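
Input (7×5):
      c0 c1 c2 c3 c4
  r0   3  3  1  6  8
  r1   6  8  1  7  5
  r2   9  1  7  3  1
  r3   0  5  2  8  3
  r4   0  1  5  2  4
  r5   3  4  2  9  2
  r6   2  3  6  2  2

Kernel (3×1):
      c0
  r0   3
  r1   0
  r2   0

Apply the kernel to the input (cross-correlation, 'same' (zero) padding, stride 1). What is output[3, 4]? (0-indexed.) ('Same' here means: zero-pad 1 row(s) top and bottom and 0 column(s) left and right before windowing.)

The receptive field on the zero-padded input at this output position is [1 / 3 / 4]. Elementwise product with the kernel and sum: 1·3.

3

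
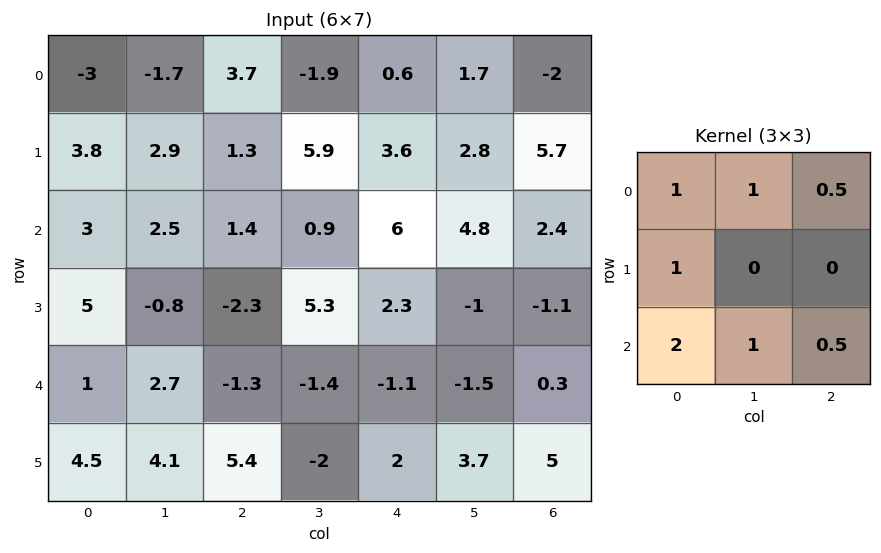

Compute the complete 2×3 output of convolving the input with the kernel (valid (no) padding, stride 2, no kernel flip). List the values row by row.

10.15 10.1 22.9
15.25 -1.55 10.75

Output[0,0]: The receptive field on the input at this output position is [-3 -1.7 3.7 / 3.8 2.9 1.3 / 3 2.5 1.4]. Elementwise product with the kernel and sum: -3·1 + -1.7·1 + 3.7·0.5 + 3.8·1 + 3·2 + 2.5·1 + 1.4·0.5.
Output[0,1]: The receptive field on the input at this output position is [3.7 -1.9 0.6 / 1.3 5.9 3.6 / 1.4 0.9 6]. Elementwise product with the kernel and sum: 3.7·1 + -1.9·1 + 0.6·0.5 + 1.3·1 + 1.4·2 + 0.9·1 + 6·0.5.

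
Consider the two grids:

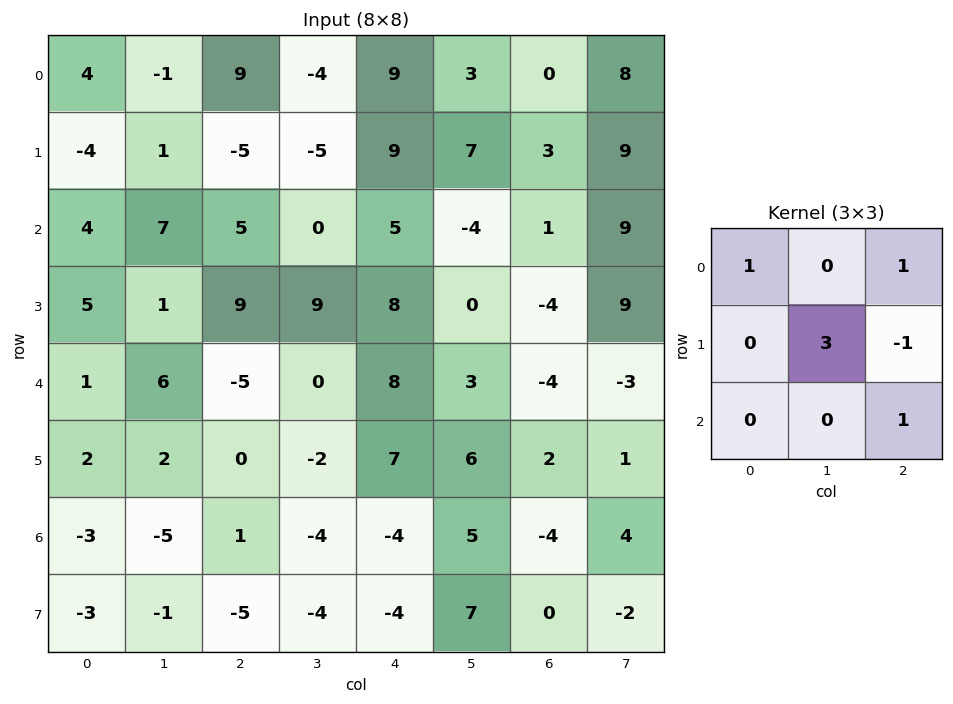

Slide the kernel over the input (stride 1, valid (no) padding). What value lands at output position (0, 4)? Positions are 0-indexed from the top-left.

The receptive field on the input at this output position is [9 3 0 / 9 7 3 / 5 -4 1]. Elementwise product with the kernel and sum: 9·1 + 0·1 + 7·3 + 3·-1 + 1·1.

28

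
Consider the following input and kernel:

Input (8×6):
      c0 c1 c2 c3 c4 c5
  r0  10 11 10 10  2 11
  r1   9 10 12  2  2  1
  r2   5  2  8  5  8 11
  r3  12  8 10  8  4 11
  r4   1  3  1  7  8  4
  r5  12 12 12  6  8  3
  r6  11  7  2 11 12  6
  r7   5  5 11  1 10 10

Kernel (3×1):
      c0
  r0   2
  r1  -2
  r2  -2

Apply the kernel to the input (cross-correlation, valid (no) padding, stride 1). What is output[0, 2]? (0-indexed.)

-20

The receptive field on the input at this output position is [10 / 12 / 8]. Elementwise product with the kernel and sum: 10·2 + 12·-2 + 8·-2.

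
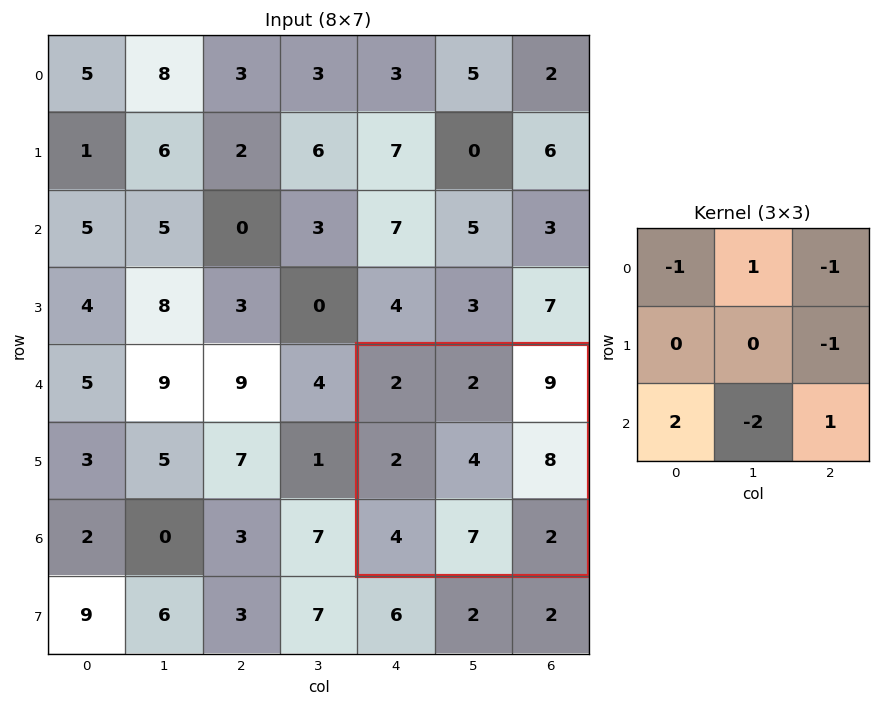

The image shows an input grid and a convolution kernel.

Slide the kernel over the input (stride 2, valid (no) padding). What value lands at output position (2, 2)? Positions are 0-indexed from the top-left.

The receptive field on the input at this output position is [2 2 9 / 2 4 8 / 4 7 2]. Elementwise product with the kernel and sum: 2·-1 + 2·1 + 9·-1 + 8·-1 + 4·2 + 7·-2 + 2·1.

-21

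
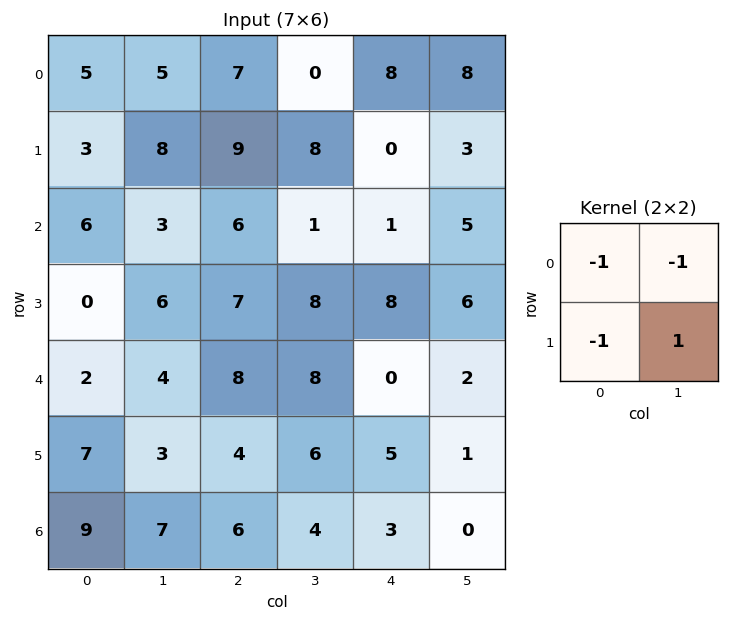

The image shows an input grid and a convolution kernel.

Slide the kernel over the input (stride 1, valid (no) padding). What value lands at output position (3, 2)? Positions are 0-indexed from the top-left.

-15

The receptive field on the input at this output position is [7 8 / 8 8]. Elementwise product with the kernel and sum: 7·-1 + 8·-1 + 8·-1 + 8·1.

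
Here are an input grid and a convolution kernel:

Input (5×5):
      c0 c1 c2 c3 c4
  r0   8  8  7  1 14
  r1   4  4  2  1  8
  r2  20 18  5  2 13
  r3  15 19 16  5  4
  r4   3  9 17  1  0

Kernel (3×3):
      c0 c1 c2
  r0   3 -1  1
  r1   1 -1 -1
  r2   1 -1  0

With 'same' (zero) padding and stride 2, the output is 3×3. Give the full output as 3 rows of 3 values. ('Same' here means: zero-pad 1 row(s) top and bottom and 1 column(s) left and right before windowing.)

Output[0,0]: The receptive field on the zero-padded input at this output position is [0 0 0 / 0 8 8 / 0 4 4]. Elementwise product with the kernel and sum: 0·3 + 0·-1 + 0·1 + 0·1 + 8·-1 + 8·-1 + 0·1 + 4·-1.

-20 2 -20
-53 25 -15
-8 37 12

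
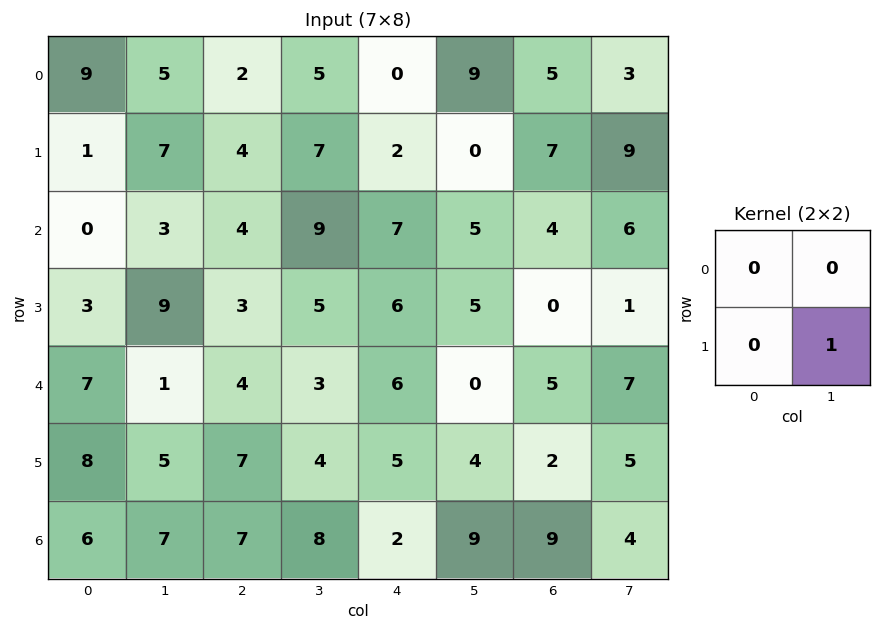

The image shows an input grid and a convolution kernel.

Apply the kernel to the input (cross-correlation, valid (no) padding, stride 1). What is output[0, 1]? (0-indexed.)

The receptive field on the input at this output position is [5 2 / 7 4]. Elementwise product with the kernel and sum: 4·1.

4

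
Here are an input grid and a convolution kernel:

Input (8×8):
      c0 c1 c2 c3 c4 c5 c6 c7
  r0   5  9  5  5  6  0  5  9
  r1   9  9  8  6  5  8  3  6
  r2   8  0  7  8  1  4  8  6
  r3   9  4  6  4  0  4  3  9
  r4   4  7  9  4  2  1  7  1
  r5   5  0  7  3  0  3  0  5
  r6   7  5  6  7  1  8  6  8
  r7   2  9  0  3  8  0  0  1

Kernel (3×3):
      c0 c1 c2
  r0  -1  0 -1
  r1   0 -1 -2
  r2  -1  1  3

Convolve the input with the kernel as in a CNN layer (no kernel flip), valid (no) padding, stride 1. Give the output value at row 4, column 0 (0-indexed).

-11

The receptive field on the input at this output position is [4 7 9 / 5 0 7 / 7 5 6]. Elementwise product with the kernel and sum: 4·-1 + 9·-1 + 0·-1 + 7·-2 + 7·-1 + 5·1 + 6·3.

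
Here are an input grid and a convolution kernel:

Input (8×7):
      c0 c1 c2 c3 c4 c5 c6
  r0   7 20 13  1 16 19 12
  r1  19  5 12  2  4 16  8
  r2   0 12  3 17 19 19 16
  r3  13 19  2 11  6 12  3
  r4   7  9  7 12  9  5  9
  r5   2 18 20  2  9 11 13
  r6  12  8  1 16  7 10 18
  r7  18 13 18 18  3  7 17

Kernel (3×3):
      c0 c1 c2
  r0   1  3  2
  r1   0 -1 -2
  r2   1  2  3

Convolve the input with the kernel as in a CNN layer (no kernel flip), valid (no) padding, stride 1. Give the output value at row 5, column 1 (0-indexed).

The receptive field on the input at this output position is [18 20 2 / 8 1 16 / 13 18 18]. Elementwise product with the kernel and sum: 18·1 + 20·3 + 2·2 + 1·-1 + 16·-2 + 13·1 + 18·2 + 18·3.

152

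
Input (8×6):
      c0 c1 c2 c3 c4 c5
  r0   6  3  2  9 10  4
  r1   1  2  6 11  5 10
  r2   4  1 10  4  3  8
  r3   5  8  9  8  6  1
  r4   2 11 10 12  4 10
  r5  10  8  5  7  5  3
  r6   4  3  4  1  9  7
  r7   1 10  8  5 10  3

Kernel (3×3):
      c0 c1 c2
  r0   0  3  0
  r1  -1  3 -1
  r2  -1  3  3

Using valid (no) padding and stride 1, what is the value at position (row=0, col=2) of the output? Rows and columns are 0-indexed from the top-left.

The receptive field on the input at this output position is [2 9 10 / 6 11 5 / 10 4 3]. Elementwise product with the kernel and sum: 9·3 + 6·-1 + 11·3 + 5·-1 + 10·-1 + 4·3 + 3·3.

60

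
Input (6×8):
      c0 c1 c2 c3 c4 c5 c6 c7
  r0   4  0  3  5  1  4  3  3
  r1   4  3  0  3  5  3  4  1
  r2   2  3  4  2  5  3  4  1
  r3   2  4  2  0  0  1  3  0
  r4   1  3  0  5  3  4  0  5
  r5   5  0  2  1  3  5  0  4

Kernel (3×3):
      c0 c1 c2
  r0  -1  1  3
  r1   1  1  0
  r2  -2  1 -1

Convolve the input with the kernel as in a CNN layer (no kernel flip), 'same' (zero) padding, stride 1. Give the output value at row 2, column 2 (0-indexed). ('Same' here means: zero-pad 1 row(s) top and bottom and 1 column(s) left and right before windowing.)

7

The receptive field on the zero-padded input at this output position is [3 0 3 / 3 4 2 / 4 2 0]. Elementwise product with the kernel and sum: 3·-1 + 0·1 + 3·3 + 3·1 + 4·1 + 4·-2 + 2·1 + 0·-1.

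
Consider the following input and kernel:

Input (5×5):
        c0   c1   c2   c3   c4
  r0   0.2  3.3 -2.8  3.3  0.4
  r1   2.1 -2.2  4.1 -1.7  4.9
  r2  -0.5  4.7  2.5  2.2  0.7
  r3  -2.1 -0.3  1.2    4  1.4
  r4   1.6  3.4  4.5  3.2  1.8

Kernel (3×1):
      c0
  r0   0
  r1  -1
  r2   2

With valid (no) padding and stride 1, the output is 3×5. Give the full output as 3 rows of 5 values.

Output[0,0]: The receptive field on the input at this output position is [0.2 / 2.1 / -0.5]. Elementwise product with the kernel and sum: 2.1·-1 + -0.5·2.

-3.1 11.6 0.9 6.1 -3.5
-3.7 -5.3 -0.1 5.8 2.1
5.3 7.1 7.8 2.4 2.2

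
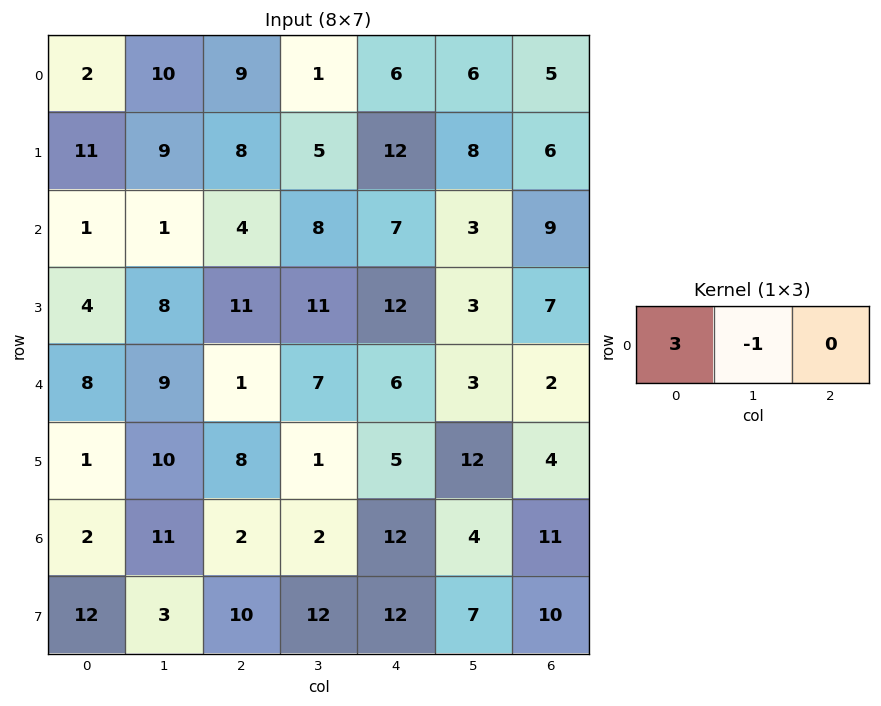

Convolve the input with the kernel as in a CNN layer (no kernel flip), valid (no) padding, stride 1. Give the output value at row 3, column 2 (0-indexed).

The receptive field on the input at this output position is [11 11 12]. Elementwise product with the kernel and sum: 11·3 + 11·-1.

22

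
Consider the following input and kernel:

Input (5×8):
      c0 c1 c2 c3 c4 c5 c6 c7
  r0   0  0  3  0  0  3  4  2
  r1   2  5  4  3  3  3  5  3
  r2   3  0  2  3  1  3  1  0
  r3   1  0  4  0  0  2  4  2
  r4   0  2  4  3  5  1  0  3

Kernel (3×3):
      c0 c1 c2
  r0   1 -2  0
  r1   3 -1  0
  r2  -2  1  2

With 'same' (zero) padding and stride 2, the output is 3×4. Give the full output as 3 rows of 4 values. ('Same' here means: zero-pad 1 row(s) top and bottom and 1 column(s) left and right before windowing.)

12 -3 3 10
-6 -1 9 5
-2 -6 4 -3

Output[0,0]: The receptive field on the zero-padded input at this output position is [0 0 0 / 0 0 0 / 0 2 5]. Elementwise product with the kernel and sum: 0·1 + 0·-2 + 0·3 + 0·-1 + 0·-2 + 2·1 + 5·2.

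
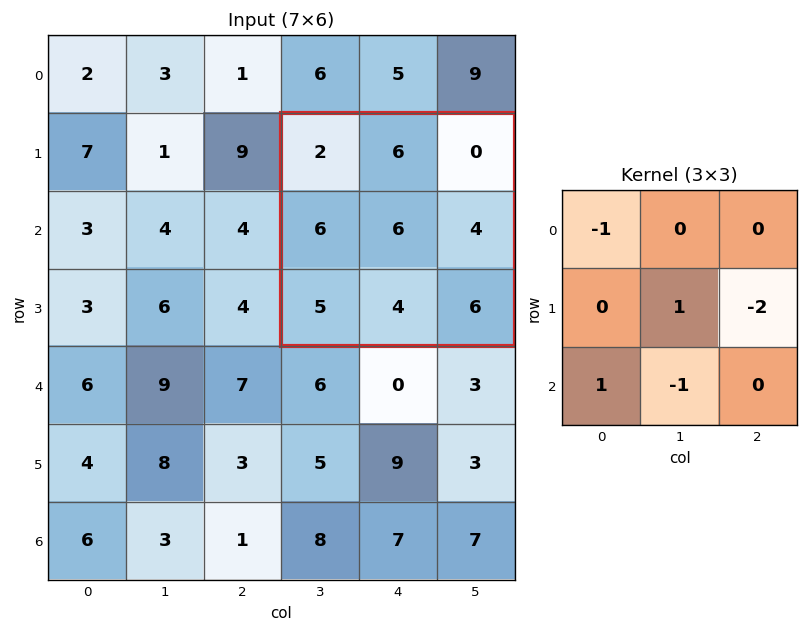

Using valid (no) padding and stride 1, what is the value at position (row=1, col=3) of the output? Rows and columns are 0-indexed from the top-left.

The receptive field on the input at this output position is [2 6 0 / 6 6 4 / 5 4 6]. Elementwise product with the kernel and sum: 2·-1 + 6·1 + 4·-2 + 5·1 + 4·-1.

-3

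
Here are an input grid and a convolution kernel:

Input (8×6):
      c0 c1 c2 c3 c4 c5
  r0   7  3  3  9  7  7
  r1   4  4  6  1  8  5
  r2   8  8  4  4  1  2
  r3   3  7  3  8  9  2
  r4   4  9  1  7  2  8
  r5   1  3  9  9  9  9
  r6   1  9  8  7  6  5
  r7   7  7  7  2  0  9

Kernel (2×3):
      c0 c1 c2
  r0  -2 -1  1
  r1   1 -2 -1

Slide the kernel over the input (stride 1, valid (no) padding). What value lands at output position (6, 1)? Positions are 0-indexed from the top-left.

The receptive field on the input at this output position is [9 8 7 / 7 7 2]. Elementwise product with the kernel and sum: 9·-2 + 8·-1 + 7·1 + 7·1 + 7·-2 + 2·-1.

-28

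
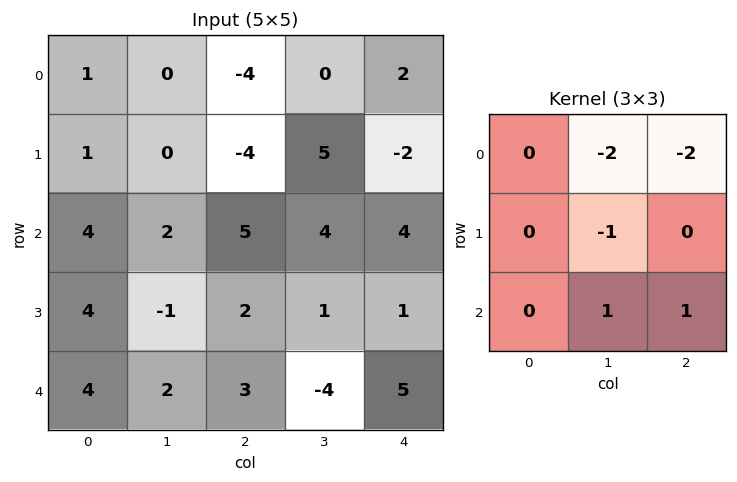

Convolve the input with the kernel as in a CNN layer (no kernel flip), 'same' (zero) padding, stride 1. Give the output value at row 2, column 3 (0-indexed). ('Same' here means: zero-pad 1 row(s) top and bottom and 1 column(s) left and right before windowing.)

The receptive field on the zero-padded input at this output position is [-4 5 -2 / 5 4 4 / 2 1 1]. Elementwise product with the kernel and sum: 5·-2 + -2·-2 + 4·-1 + 1·1 + 1·1.

-8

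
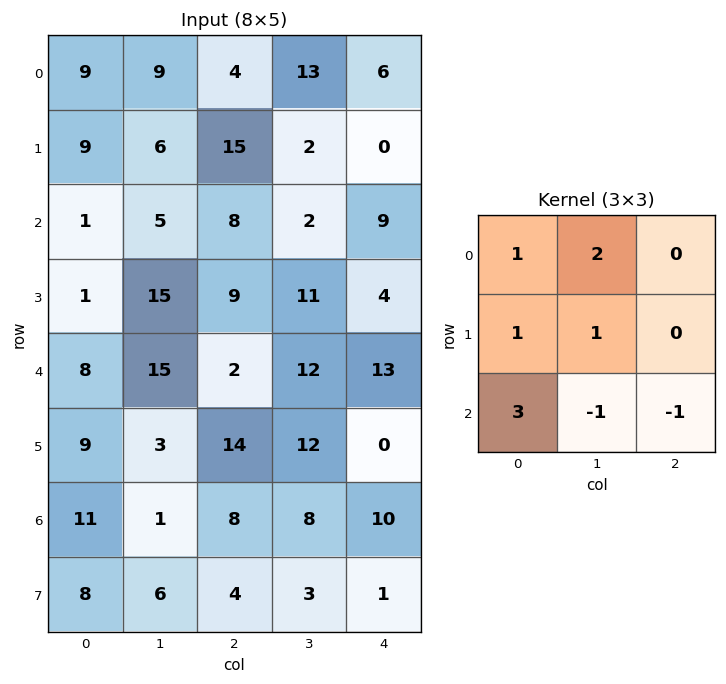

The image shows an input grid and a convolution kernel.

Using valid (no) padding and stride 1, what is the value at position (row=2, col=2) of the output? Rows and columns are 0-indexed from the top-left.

13

The receptive field on the input at this output position is [8 2 9 / 9 11 4 / 2 12 13]. Elementwise product with the kernel and sum: 8·1 + 2·2 + 9·1 + 11·1 + 2·3 + 12·-1 + 13·-1.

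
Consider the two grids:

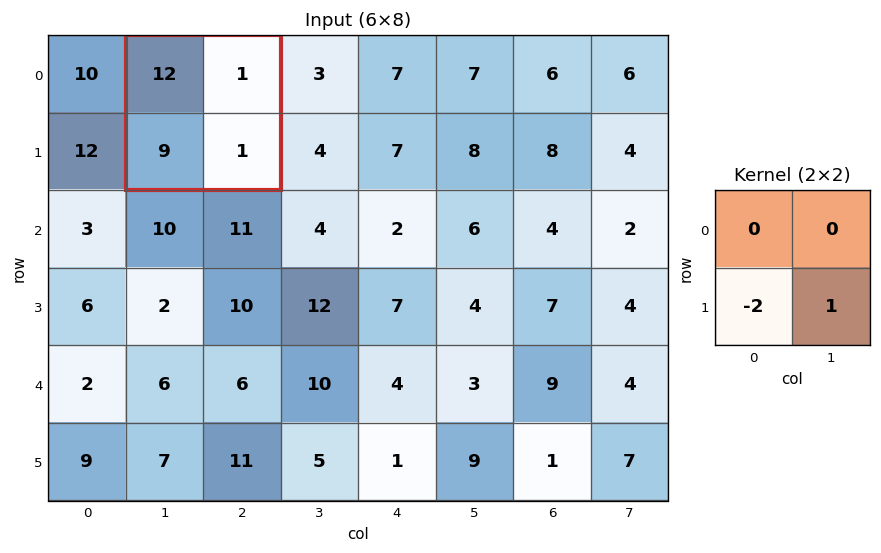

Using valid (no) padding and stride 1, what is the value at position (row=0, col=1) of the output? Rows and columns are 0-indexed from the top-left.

-17

The receptive field on the input at this output position is [12 1 / 9 1]. Elementwise product with the kernel and sum: 9·-2 + 1·1.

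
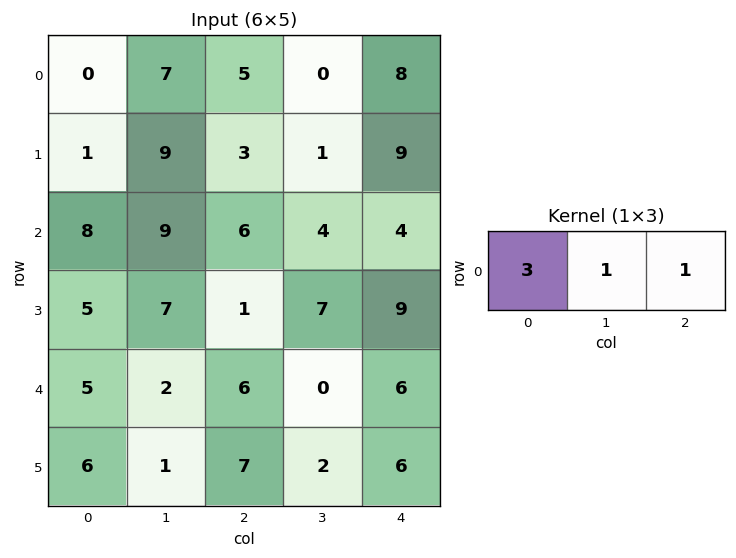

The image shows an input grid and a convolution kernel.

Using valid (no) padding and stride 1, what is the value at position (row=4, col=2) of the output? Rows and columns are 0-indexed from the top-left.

The receptive field on the input at this output position is [6 0 6]. Elementwise product with the kernel and sum: 6·3 + 0·1 + 6·1.

24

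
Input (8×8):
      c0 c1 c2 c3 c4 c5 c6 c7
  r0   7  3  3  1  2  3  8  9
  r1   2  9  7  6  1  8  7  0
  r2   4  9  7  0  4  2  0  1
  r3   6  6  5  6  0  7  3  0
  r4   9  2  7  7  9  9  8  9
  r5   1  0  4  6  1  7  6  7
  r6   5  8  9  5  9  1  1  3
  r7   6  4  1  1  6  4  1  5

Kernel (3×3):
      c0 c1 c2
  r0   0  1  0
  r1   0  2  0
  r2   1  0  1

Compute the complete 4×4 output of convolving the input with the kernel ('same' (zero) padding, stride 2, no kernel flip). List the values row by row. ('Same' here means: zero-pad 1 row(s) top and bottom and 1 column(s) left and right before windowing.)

23 21 18 24
16 33 22 14
24 25 31 33
15 27 24 17

Output[0,0]: The receptive field on the zero-padded input at this output position is [0 0 0 / 0 7 3 / 0 2 9]. Elementwise product with the kernel and sum: 0·1 + 7·2 + 0·1 + 9·1.
Output[0,1]: The receptive field on the zero-padded input at this output position is [0 0 0 / 3 3 1 / 9 7 6]. Elementwise product with the kernel and sum: 0·1 + 3·2 + 9·1 + 6·1.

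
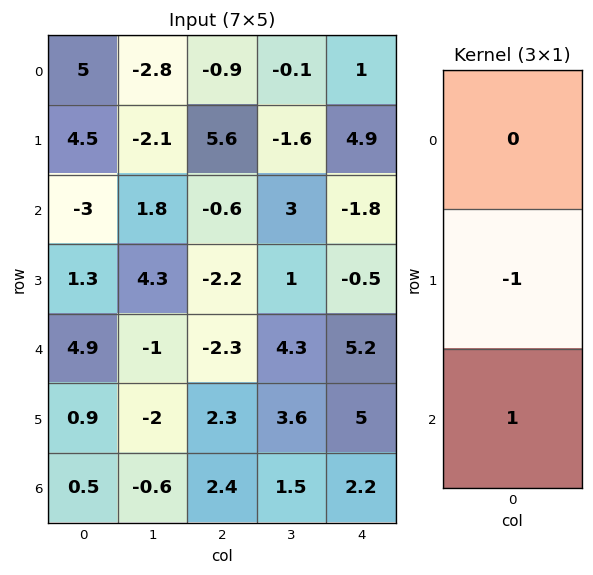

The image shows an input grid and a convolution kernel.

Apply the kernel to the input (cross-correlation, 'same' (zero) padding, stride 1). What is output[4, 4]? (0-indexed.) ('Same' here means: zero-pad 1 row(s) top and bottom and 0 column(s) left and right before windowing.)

-0.2

The receptive field on the zero-padded input at this output position is [-0.5 / 5.2 / 5]. Elementwise product with the kernel and sum: 5.2·-1 + 5·1.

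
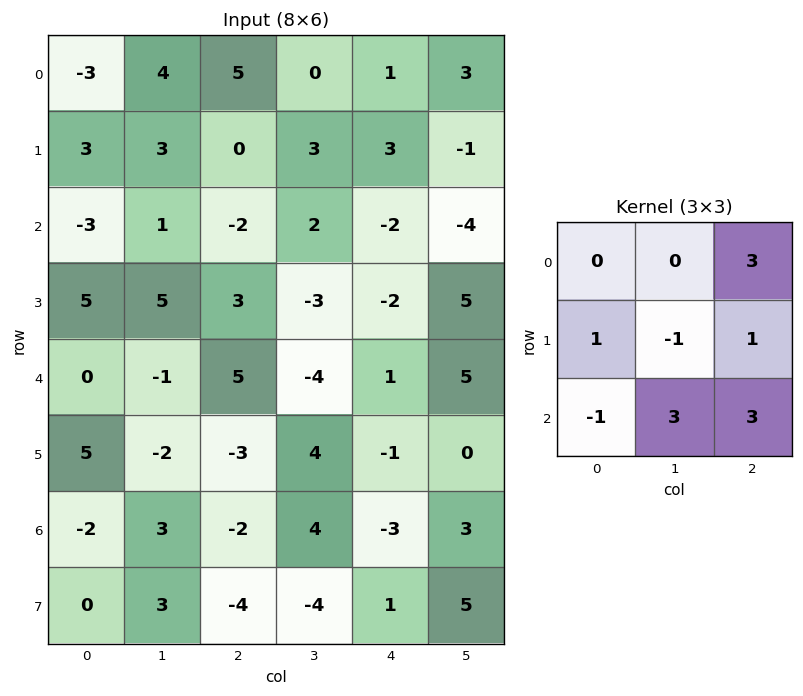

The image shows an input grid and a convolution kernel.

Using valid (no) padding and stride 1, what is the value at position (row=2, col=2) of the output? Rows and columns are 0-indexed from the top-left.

The receptive field on the input at this output position is [-2 2 -2 / 3 -3 -2 / 5 -4 1]. Elementwise product with the kernel and sum: -2·3 + 3·1 + -3·-1 + -2·1 + 5·-1 + -4·3 + 1·3.

-16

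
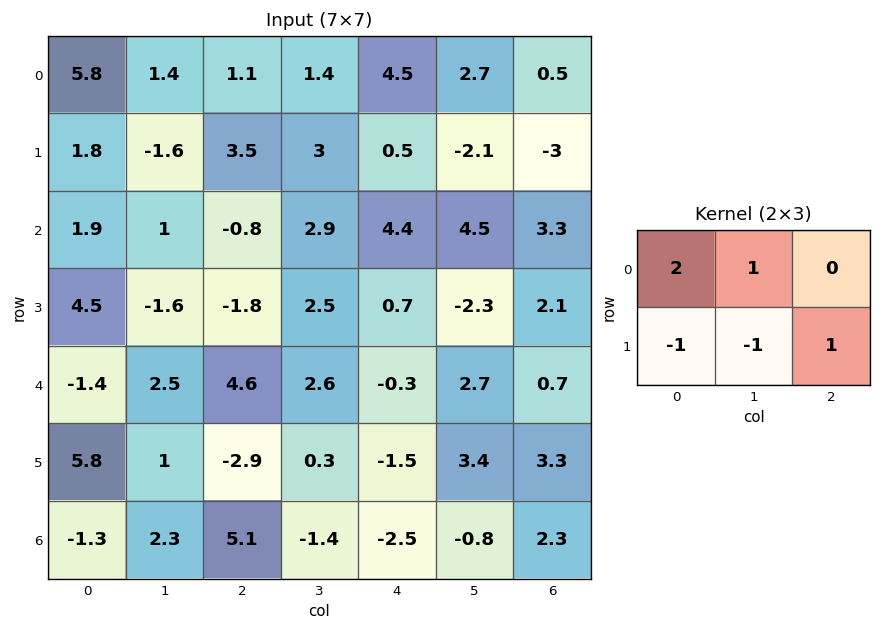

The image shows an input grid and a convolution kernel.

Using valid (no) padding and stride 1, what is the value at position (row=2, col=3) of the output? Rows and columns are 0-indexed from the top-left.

4.7

The receptive field on the input at this output position is [2.9 4.4 4.5 / 2.5 0.7 -2.3]. Elementwise product with the kernel and sum: 2.9·2 + 4.4·1 + 2.5·-1 + 0.7·-1 + -2.3·1.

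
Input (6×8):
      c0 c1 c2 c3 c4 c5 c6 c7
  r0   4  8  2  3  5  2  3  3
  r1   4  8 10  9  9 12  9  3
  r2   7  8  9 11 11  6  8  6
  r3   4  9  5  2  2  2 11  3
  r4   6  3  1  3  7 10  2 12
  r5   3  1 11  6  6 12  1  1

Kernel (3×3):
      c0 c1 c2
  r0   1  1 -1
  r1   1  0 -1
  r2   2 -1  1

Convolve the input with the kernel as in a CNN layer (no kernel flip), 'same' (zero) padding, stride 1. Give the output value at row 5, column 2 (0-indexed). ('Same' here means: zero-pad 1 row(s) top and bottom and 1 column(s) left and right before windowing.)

The receptive field on the zero-padded input at this output position is [3 1 3 / 1 11 6 / 0 0 0]. Elementwise product with the kernel and sum: 3·1 + 1·1 + 3·-1 + 1·1 + 6·-1 + 0·2 + 0·-1 + 0·1.

-4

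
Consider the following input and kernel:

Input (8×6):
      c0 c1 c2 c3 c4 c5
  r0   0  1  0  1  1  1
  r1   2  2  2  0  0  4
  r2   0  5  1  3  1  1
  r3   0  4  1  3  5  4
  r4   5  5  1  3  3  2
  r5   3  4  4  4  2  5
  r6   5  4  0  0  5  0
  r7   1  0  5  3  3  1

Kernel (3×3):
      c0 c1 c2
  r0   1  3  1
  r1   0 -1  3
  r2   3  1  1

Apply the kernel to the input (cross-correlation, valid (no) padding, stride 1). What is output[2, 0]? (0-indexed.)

The receptive field on the input at this output position is [0 5 1 / 0 4 1 / 5 5 1]. Elementwise product with the kernel and sum: 0·1 + 5·3 + 1·1 + 4·-1 + 1·3 + 5·3 + 5·1 + 1·1.

36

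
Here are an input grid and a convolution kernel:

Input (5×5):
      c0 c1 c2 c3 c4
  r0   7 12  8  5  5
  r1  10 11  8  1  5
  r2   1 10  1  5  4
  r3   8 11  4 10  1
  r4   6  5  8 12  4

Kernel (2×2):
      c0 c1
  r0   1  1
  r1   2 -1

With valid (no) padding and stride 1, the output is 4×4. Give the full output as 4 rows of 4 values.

28 34 28 7
13 38 6 12
16 29 4 28
26 17 18 31

Output[0,0]: The receptive field on the input at this output position is [7 12 / 10 11]. Elementwise product with the kernel and sum: 7·1 + 12·1 + 10·2 + 11·-1.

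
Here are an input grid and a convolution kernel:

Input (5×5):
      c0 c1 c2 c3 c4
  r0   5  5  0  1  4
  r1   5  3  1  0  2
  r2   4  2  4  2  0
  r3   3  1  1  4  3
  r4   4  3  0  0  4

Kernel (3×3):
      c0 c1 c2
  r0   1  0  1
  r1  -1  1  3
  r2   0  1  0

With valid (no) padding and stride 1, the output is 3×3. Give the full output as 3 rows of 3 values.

8 8 11
17 12 5
12 16 16

Output[0,0]: The receptive field on the input at this output position is [5 5 0 / 5 3 1 / 4 2 4]. Elementwise product with the kernel and sum: 5·1 + 0·1 + 5·-1 + 3·1 + 1·3 + 2·1.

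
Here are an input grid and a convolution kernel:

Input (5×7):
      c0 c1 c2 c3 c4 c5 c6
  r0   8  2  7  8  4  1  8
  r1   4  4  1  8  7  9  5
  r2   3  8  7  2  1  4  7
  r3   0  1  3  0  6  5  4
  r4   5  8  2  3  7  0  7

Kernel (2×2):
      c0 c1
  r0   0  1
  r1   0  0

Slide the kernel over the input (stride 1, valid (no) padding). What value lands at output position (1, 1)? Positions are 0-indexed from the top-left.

1

The receptive field on the input at this output position is [4 1 / 8 7]. Elementwise product with the kernel and sum: 1·1.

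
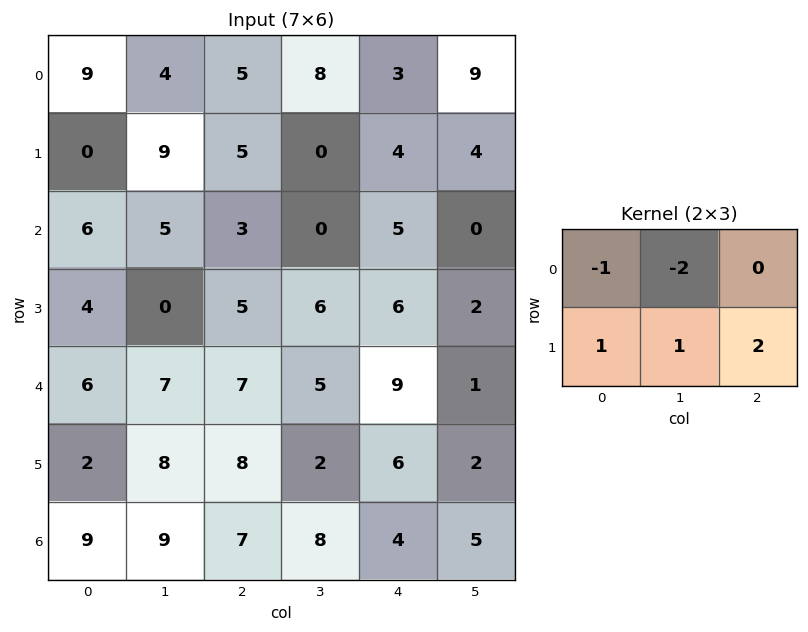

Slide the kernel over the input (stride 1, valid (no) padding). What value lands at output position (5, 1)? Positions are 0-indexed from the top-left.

The receptive field on the input at this output position is [8 8 2 / 9 7 8]. Elementwise product with the kernel and sum: 8·-1 + 8·-2 + 9·1 + 7·1 + 8·2.

8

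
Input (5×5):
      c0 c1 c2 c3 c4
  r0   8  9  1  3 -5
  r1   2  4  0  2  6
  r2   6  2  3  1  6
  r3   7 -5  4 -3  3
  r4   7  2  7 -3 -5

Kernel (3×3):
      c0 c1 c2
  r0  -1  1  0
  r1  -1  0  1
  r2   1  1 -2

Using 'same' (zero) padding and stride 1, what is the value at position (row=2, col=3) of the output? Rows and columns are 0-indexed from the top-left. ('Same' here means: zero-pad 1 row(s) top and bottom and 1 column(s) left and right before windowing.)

The receptive field on the zero-padded input at this output position is [0 2 6 / 3 1 6 / 4 -3 3]. Elementwise product with the kernel and sum: 0·-1 + 2·1 + 3·-1 + 6·1 + 4·1 + -3·1 + 3·-2.

0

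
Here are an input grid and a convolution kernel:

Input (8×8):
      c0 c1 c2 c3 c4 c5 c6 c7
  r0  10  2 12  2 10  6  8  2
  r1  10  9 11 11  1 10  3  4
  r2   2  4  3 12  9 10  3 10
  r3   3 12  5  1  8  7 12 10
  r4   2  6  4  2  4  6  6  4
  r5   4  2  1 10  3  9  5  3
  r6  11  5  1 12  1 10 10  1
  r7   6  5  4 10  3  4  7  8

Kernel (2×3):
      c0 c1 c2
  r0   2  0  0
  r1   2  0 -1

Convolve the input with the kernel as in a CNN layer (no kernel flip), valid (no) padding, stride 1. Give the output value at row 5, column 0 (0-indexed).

The receptive field on the input at this output position is [4 2 1 / 11 5 1]. Elementwise product with the kernel and sum: 4·2 + 11·2 + 1·-1.

29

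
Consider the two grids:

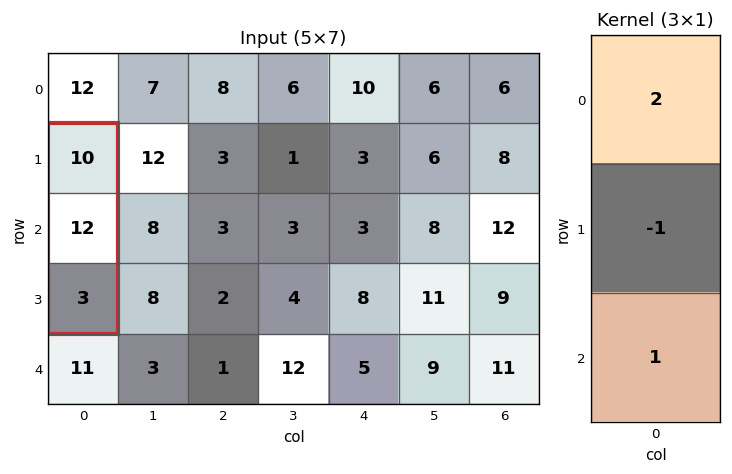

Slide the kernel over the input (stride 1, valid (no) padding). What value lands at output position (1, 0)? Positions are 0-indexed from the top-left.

11

The receptive field on the input at this output position is [10 / 12 / 3]. Elementwise product with the kernel and sum: 10·2 + 12·-1 + 3·1.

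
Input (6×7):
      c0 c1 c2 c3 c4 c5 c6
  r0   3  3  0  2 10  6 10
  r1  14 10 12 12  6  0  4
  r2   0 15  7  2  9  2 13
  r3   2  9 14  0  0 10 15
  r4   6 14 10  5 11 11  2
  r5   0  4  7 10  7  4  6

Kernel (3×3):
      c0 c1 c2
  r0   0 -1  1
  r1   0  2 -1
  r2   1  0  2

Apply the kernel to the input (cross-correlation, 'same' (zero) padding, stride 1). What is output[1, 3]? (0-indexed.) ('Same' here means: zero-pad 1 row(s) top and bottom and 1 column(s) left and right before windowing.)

51

The receptive field on the zero-padded input at this output position is [0 2 10 / 12 12 6 / 7 2 9]. Elementwise product with the kernel and sum: 2·-1 + 10·1 + 12·2 + 6·-1 + 7·1 + 9·2.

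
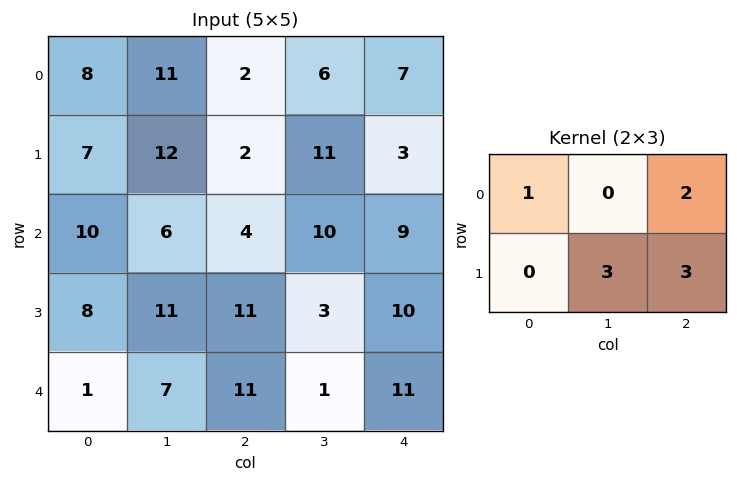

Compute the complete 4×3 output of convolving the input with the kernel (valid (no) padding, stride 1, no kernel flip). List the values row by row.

54 62 58
41 76 65
84 68 61
84 53 67

Output[0,0]: The receptive field on the input at this output position is [8 11 2 / 7 12 2]. Elementwise product with the kernel and sum: 8·1 + 2·2 + 12·3 + 2·3.
Output[0,1]: The receptive field on the input at this output position is [11 2 6 / 12 2 11]. Elementwise product with the kernel and sum: 11·1 + 6·2 + 2·3 + 11·3.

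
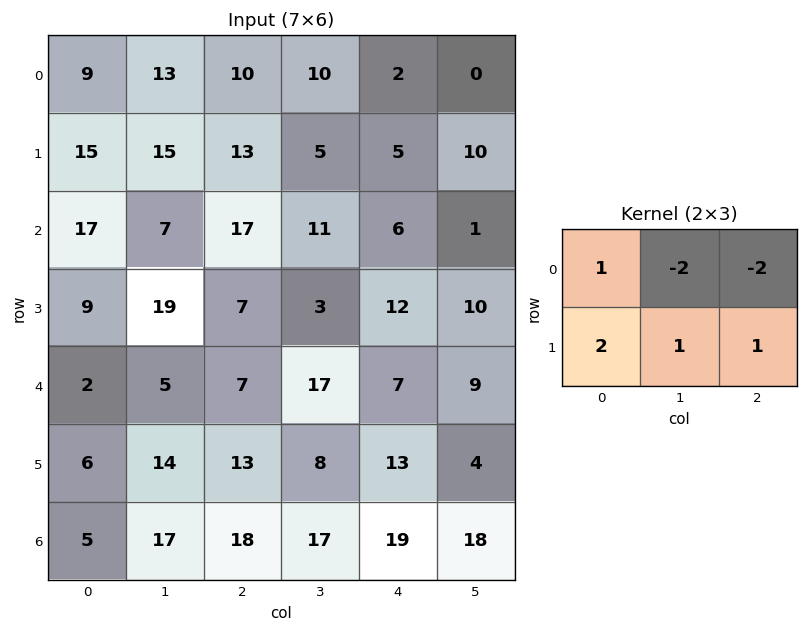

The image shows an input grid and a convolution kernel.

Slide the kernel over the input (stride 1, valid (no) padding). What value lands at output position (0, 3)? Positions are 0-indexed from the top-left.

The receptive field on the input at this output position is [10 2 0 / 5 5 10]. Elementwise product with the kernel and sum: 10·1 + 2·-2 + 0·-2 + 5·2 + 5·1 + 10·1.

31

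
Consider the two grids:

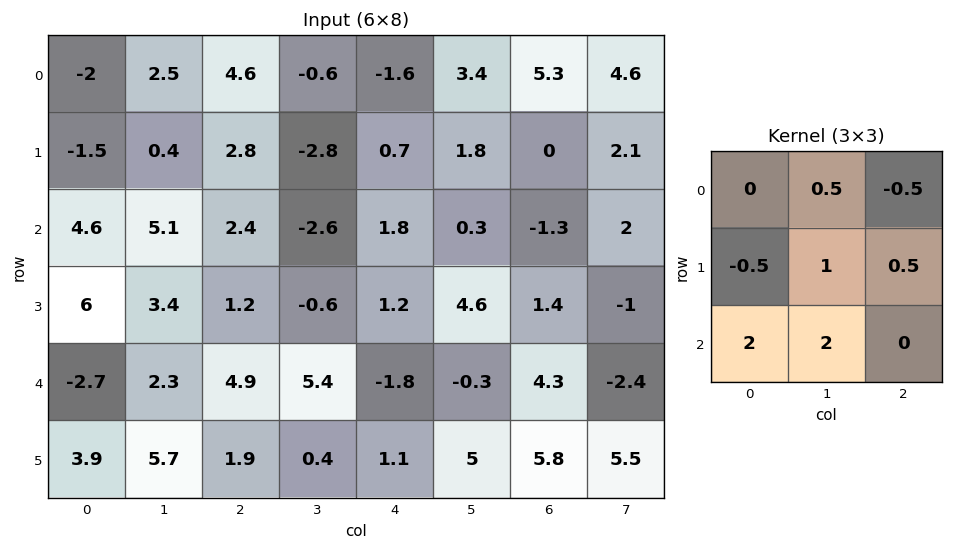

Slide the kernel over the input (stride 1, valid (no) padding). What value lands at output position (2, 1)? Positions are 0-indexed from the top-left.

The receptive field on the input at this output position is [5.1 2.4 -2.6 / 3.4 1.2 -0.6 / 2.3 4.9 5.4]. Elementwise product with the kernel and sum: 2.4·0.5 + -2.6·-0.5 + 3.4·-0.5 + 1.2·1 + -0.6·0.5 + 2.3·2 + 4.9·2.

16.1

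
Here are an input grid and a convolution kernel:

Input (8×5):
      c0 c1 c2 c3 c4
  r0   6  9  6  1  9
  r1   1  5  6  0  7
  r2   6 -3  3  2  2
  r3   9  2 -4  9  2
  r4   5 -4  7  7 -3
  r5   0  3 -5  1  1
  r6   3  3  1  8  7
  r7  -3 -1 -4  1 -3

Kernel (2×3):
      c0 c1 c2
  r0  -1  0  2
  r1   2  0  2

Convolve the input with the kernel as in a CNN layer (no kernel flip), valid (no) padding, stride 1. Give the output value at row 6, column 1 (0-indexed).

The receptive field on the input at this output position is [3 1 8 / -1 -4 1]. Elementwise product with the kernel and sum: 3·-1 + 8·2 + -1·2 + 1·2.

13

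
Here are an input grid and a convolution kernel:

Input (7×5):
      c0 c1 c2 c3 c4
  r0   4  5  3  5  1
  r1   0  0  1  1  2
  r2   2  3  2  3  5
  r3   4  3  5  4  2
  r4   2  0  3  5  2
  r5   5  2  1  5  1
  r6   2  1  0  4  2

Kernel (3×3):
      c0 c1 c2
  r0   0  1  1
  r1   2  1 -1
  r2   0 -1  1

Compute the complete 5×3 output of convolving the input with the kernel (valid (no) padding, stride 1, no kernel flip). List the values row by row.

6 9 9
8 6 3
14 14 17
8 11 11
13 12 11

Output[0,0]: The receptive field on the input at this output position is [4 5 3 / 0 0 1 / 2 3 2]. Elementwise product with the kernel and sum: 5·1 + 3·1 + 0·2 + 0·1 + 1·-1 + 3·-1 + 2·1.
Output[0,1]: The receptive field on the input at this output position is [5 3 5 / 0 1 1 / 3 2 3]. Elementwise product with the kernel and sum: 3·1 + 5·1 + 0·2 + 1·1 + 1·-1 + 2·-1 + 3·1.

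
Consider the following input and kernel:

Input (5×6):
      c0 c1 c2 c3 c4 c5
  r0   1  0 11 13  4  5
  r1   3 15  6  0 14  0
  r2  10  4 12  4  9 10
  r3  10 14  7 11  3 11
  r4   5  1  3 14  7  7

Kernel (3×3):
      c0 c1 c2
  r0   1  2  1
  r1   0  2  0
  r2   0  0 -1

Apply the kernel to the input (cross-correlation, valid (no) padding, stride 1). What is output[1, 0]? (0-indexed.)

The receptive field on the input at this output position is [3 15 6 / 10 4 12 / 10 14 7]. Elementwise product with the kernel and sum: 3·1 + 15·2 + 6·1 + 4·2 + 7·-1.

40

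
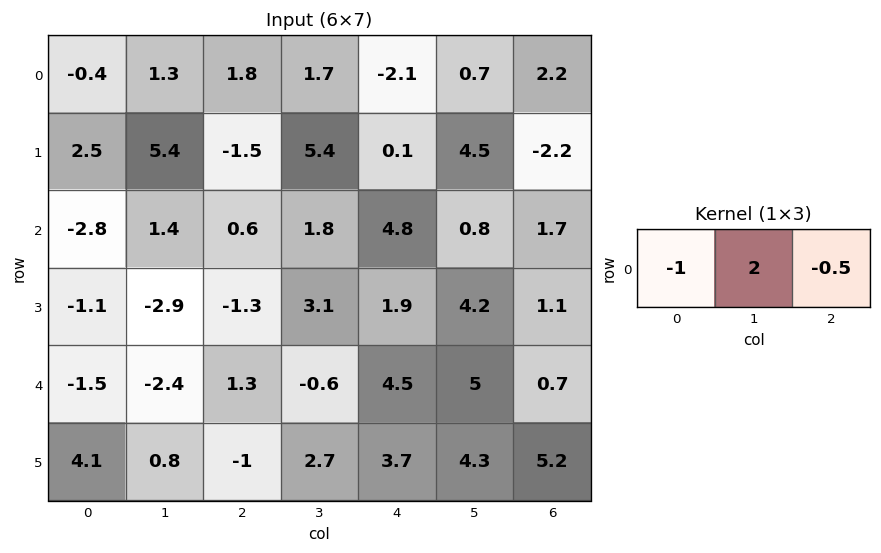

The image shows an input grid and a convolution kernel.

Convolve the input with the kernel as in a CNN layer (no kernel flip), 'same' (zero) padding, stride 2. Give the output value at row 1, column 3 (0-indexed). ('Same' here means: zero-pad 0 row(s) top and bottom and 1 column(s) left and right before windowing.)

2.6

The receptive field on the zero-padded input at this output position is [0.8 1.7 0]. Elementwise product with the kernel and sum: 0.8·-1 + 1.7·2 + 0·-0.5.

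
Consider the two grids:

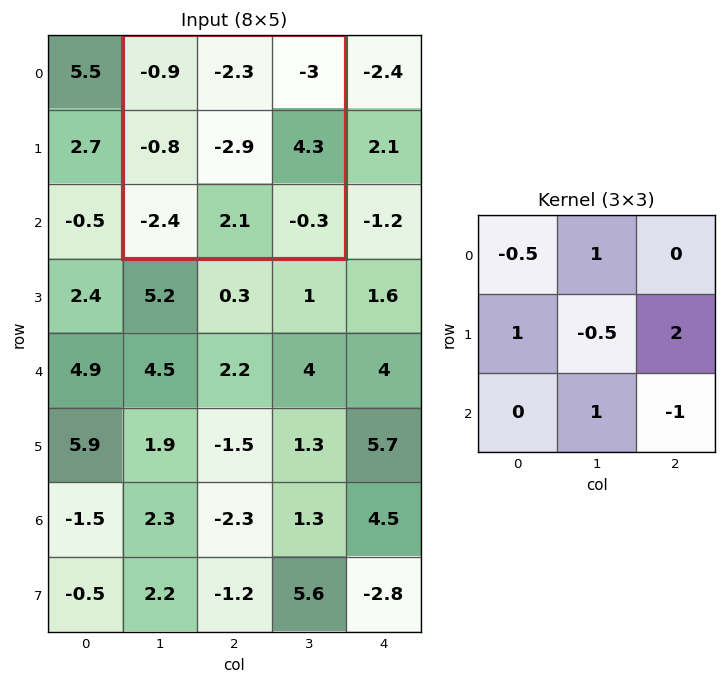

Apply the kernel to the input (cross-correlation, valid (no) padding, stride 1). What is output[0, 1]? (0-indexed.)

9.8

The receptive field on the input at this output position is [-0.9 -2.3 -3 / -0.8 -2.9 4.3 / -2.4 2.1 -0.3]. Elementwise product with the kernel and sum: -0.9·-0.5 + -2.3·1 + -0.8·1 + -2.9·-0.5 + 4.3·2 + 2.1·1 + -0.3·-1.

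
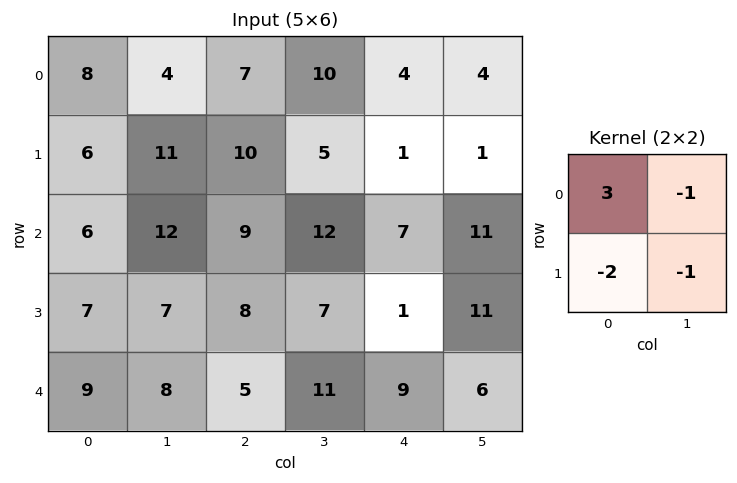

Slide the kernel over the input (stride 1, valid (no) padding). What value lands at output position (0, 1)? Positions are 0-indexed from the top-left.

-27

The receptive field on the input at this output position is [4 7 / 11 10]. Elementwise product with the kernel and sum: 4·3 + 7·-1 + 11·-2 + 10·-1.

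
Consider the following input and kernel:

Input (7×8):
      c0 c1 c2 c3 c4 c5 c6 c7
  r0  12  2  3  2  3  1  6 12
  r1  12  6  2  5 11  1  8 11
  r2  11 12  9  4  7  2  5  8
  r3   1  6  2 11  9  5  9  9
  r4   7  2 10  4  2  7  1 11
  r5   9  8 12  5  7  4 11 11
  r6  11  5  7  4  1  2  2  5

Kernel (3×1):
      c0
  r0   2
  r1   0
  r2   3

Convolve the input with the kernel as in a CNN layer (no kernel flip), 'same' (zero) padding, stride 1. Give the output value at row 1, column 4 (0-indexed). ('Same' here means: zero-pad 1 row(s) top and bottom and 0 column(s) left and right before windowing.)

The receptive field on the zero-padded input at this output position is [3 / 11 / 7]. Elementwise product with the kernel and sum: 3·2 + 7·3.

27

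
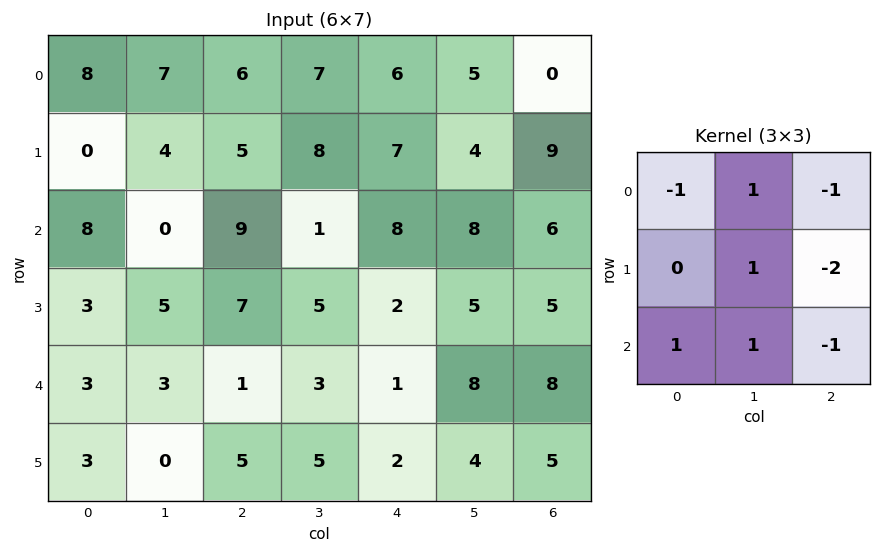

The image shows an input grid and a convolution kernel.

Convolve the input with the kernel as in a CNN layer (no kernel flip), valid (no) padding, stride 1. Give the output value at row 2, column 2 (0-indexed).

-12

The receptive field on the input at this output position is [9 1 8 / 7 5 2 / 1 3 1]. Elementwise product with the kernel and sum: 9·-1 + 1·1 + 8·-1 + 5·1 + 2·-2 + 1·1 + 3·1 + 1·-1.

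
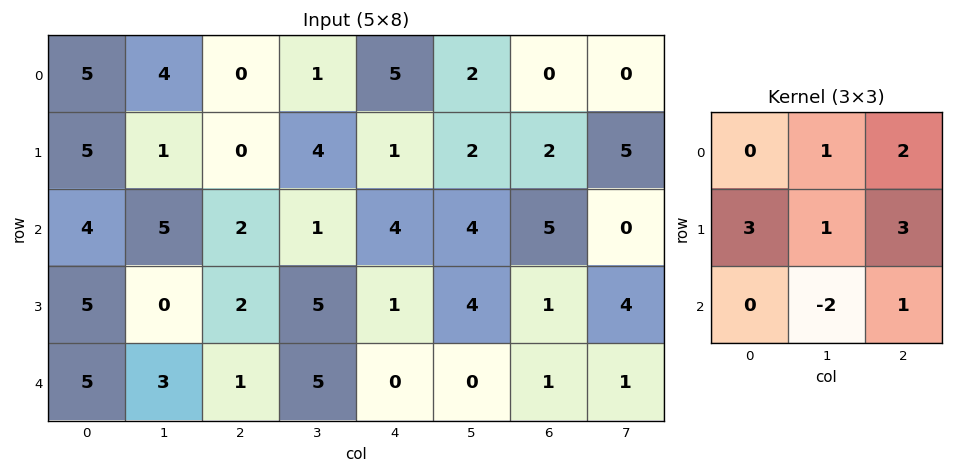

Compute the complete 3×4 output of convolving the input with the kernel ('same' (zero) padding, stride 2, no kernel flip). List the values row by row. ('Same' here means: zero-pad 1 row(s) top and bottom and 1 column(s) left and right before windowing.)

8 19 14 7
16 29 26 31
19 37 24 13

Output[0,0]: The receptive field on the zero-padded input at this output position is [0 0 0 / 0 5 4 / 0 5 1]. Elementwise product with the kernel and sum: 0·1 + 0·2 + 0·3 + 5·1 + 4·3 + 5·-2 + 1·1.
Output[0,1]: The receptive field on the zero-padded input at this output position is [0 0 0 / 4 0 1 / 1 0 4]. Elementwise product with the kernel and sum: 0·1 + 0·2 + 4·3 + 0·1 + 1·3 + 0·-2 + 4·1.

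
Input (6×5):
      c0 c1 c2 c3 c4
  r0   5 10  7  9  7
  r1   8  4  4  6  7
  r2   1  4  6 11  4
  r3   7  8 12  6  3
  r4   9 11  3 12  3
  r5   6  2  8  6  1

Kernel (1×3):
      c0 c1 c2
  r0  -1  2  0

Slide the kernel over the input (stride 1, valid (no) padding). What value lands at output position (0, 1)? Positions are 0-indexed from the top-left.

The receptive field on the input at this output position is [10 7 9]. Elementwise product with the kernel and sum: 10·-1 + 7·2.

4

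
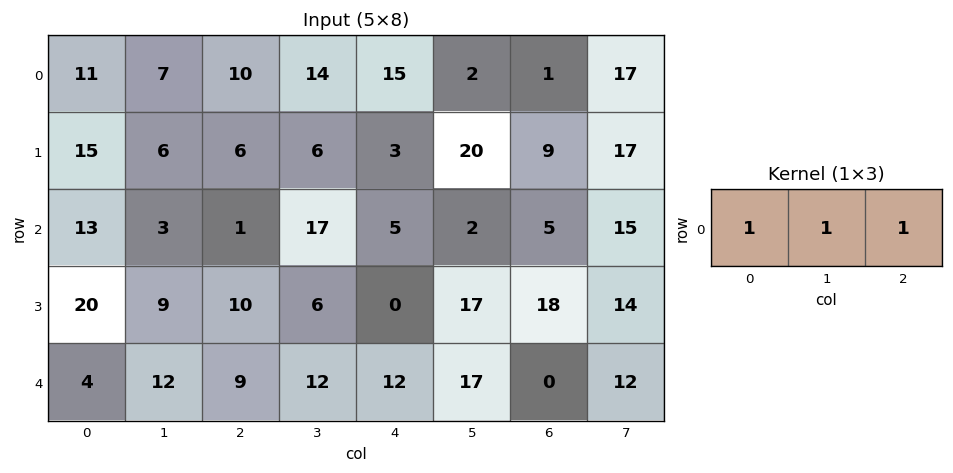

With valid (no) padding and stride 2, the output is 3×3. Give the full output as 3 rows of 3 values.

28 39 18
17 23 12
25 33 29

Output[0,0]: The receptive field on the input at this output position is [11 7 10]. Elementwise product with the kernel and sum: 11·1 + 7·1 + 10·1.
Output[0,1]: The receptive field on the input at this output position is [10 14 15]. Elementwise product with the kernel and sum: 10·1 + 14·1 + 15·1.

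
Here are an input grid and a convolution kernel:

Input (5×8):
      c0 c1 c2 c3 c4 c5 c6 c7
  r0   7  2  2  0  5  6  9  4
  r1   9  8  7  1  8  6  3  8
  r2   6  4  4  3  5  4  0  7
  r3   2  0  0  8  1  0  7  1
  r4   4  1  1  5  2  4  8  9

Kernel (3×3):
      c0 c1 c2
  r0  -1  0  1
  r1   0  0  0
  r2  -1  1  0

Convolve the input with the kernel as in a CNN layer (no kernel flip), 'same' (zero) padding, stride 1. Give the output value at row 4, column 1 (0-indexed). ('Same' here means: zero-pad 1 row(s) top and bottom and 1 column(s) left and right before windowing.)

-2

The receptive field on the zero-padded input at this output position is [2 0 0 / 4 1 1 / 0 0 0]. Elementwise product with the kernel and sum: 2·-1 + 0·1 + 0·-1 + 0·1.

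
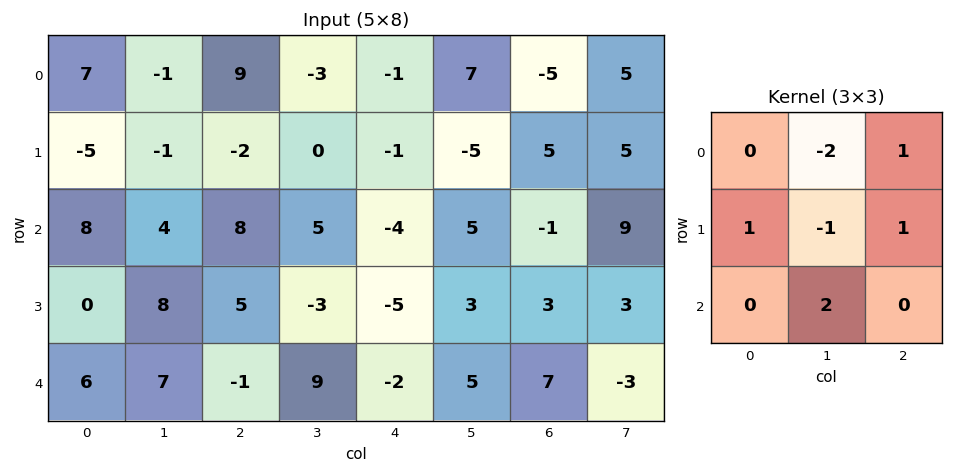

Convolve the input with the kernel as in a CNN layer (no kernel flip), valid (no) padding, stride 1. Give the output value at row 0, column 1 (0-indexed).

The receptive field on the input at this output position is [-1 9 -3 / -1 -2 0 / 4 8 5]. Elementwise product with the kernel and sum: 9·-2 + -3·1 + -1·1 + -2·-1 + 0·1 + 8·2.

-4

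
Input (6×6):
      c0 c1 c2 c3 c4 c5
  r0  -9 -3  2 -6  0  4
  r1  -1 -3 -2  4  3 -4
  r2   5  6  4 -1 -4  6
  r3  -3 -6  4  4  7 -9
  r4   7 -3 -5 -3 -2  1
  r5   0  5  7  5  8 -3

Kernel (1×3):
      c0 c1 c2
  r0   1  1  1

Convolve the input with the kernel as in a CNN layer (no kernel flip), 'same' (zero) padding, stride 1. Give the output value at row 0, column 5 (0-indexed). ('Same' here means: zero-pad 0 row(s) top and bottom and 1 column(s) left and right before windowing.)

The receptive field on the zero-padded input at this output position is [0 4 0]. Elementwise product with the kernel and sum: 0·1 + 4·1 + 0·1.

4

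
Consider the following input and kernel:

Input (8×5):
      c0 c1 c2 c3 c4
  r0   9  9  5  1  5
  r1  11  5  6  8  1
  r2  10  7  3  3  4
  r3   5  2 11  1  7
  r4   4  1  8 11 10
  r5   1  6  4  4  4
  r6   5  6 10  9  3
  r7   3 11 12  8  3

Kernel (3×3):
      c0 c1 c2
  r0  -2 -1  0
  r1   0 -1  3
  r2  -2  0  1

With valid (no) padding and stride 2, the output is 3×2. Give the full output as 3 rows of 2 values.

Output[0,0]: The receptive field on the input at this output position is [9 9 5 / 11 5 6 / 10 7 3]. Elementwise product with the kernel and sum: 9·-2 + 9·-1 + 5·-1 + 6·3 + 10·-2 + 3·1.

-31 -18
4 5
-3 -36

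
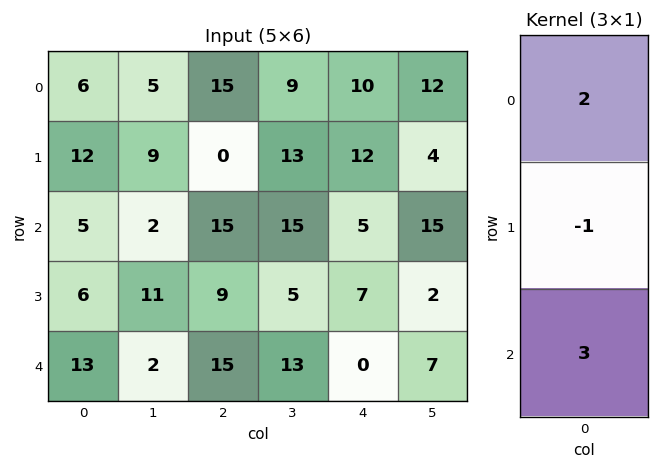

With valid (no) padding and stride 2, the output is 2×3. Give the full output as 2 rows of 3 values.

Output[0,0]: The receptive field on the input at this output position is [6 / 12 / 5]. Elementwise product with the kernel and sum: 6·2 + 12·-1 + 5·3.

15 75 23
43 66 3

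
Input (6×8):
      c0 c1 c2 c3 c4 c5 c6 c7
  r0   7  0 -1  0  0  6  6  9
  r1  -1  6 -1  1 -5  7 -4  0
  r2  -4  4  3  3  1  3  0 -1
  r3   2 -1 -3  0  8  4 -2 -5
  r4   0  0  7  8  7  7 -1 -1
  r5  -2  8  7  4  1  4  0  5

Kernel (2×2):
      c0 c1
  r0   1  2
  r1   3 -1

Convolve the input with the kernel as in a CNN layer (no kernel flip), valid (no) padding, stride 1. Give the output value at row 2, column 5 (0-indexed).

17

The receptive field on the input at this output position is [3 0 / 4 -2]. Elementwise product with the kernel and sum: 3·1 + 0·2 + 4·3 + -2·-1.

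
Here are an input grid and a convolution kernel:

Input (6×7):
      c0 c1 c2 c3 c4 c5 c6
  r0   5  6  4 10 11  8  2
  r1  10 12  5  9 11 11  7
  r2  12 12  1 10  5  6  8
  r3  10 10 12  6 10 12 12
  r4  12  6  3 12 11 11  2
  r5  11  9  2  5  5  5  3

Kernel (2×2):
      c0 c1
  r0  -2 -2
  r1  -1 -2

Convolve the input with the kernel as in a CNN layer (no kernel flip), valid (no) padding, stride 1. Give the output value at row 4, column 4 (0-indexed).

The receptive field on the input at this output position is [11 11 / 5 5]. Elementwise product with the kernel and sum: 11·-2 + 11·-2 + 5·-1 + 5·-2.

-59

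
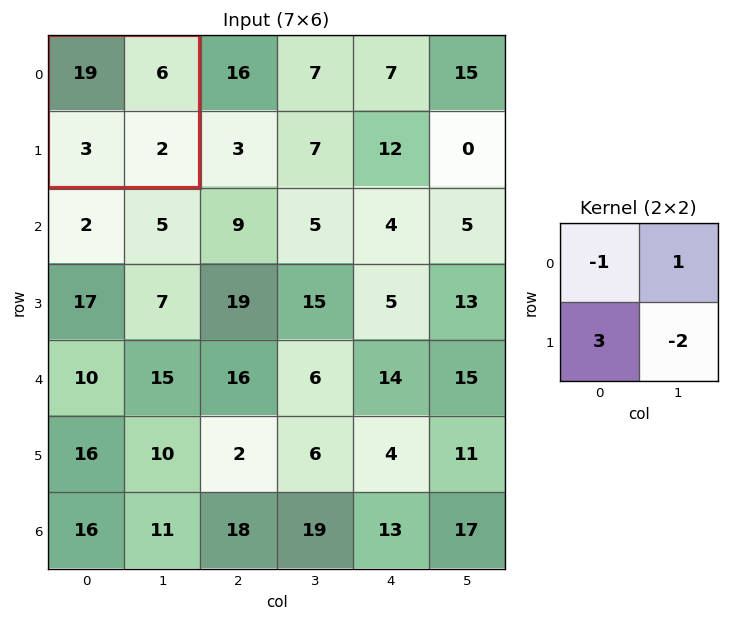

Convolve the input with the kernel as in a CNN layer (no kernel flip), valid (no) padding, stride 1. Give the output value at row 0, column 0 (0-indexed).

The receptive field on the input at this output position is [19 6 / 3 2]. Elementwise product with the kernel and sum: 19·-1 + 6·1 + 3·3 + 2·-2.

-8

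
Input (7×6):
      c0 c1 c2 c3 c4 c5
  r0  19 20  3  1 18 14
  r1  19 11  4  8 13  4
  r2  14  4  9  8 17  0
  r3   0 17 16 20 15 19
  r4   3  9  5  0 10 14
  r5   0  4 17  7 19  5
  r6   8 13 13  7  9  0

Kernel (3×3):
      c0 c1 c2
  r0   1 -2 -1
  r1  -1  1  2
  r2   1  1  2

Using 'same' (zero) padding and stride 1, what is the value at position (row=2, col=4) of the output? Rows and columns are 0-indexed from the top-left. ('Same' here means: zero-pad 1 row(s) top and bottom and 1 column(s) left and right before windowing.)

The receptive field on the zero-padded input at this output position is [8 13 4 / 8 17 0 / 20 15 19]. Elementwise product with the kernel and sum: 8·1 + 13·-2 + 4·-1 + 8·-1 + 17·1 + 0·2 + 20·1 + 15·1 + 19·2.

60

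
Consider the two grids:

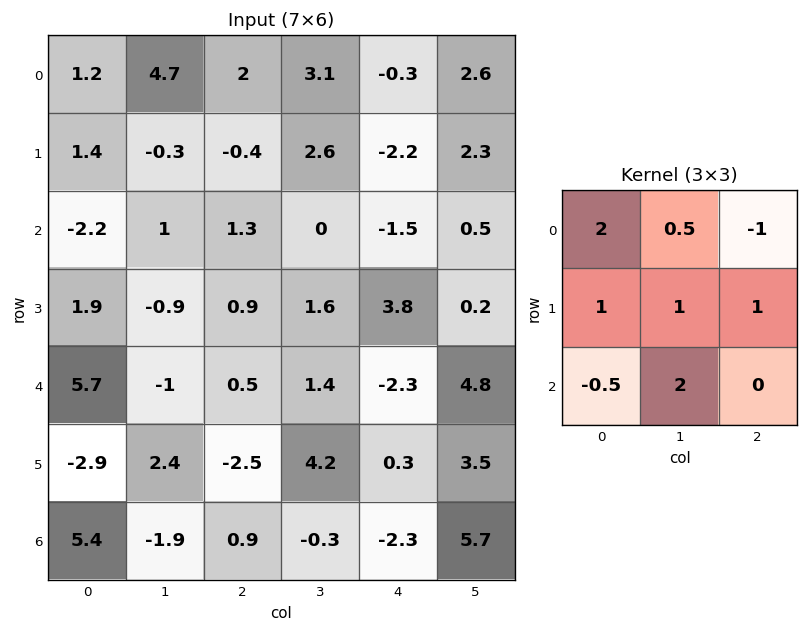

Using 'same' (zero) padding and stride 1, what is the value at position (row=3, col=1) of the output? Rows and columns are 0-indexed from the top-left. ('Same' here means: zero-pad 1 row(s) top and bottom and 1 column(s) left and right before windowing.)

The receptive field on the zero-padded input at this output position is [-2.2 1 1.3 / 1.9 -0.9 0.9 / 5.7 -1 0.5]. Elementwise product with the kernel and sum: -2.2·2 + 1·0.5 + 1.3·-1 + 1.9·1 + -0.9·1 + 0.9·1 + 5.7·-0.5 + -1·2.

-8.15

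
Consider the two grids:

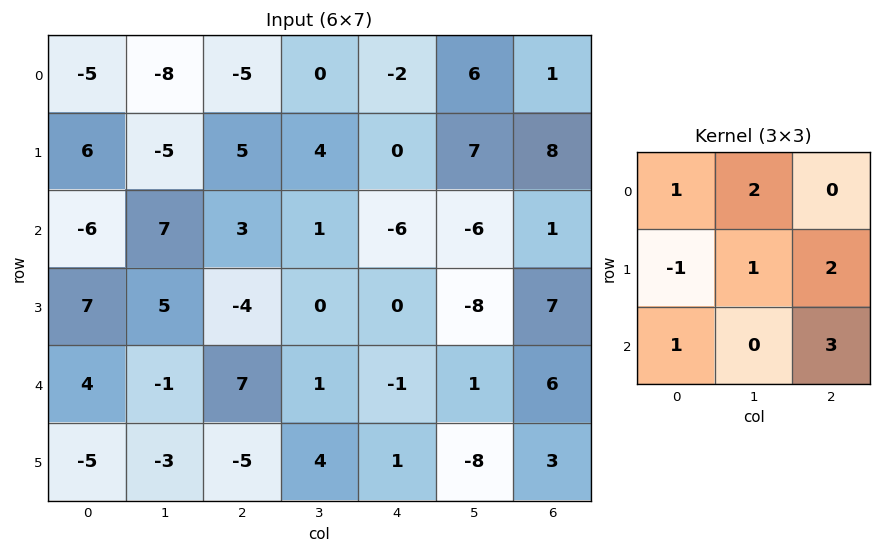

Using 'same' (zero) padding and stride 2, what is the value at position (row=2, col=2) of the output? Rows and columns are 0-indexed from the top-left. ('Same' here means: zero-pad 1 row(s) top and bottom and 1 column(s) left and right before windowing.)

The receptive field on the zero-padded input at this output position is [0 0 -8 / 1 -1 1 / 4 1 -8]. Elementwise product with the kernel and sum: 0·1 + 0·2 + 1·-1 + -1·1 + 1·2 + 4·1 + -8·3.

-20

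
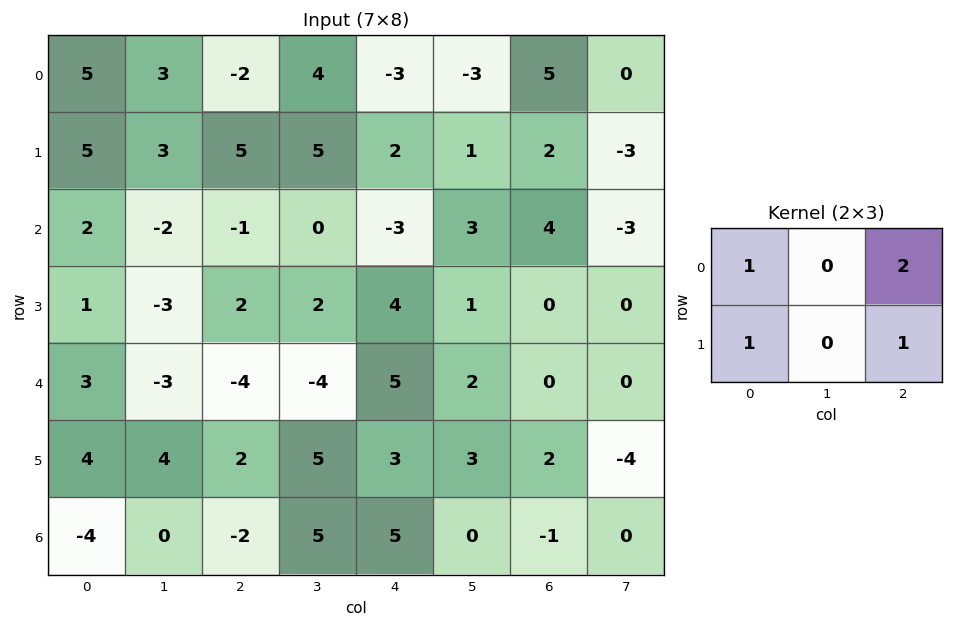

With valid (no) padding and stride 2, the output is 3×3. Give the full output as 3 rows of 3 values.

Output[0,0]: The receptive field on the input at this output position is [5 3 -2 / 5 3 5]. Elementwise product with the kernel and sum: 5·1 + -2·2 + 5·1 + 5·1.

11 -1 11
3 -1 9
1 11 10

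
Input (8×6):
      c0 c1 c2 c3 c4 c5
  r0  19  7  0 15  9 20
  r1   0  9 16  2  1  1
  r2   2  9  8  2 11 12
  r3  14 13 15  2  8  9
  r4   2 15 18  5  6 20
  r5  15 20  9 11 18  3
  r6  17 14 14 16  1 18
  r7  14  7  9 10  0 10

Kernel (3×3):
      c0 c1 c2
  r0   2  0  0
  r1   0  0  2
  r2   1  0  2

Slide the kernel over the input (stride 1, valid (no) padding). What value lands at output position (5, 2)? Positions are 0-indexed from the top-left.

29

The receptive field on the input at this output position is [9 11 18 / 14 16 1 / 9 10 0]. Elementwise product with the kernel and sum: 9·2 + 1·2 + 9·1 + 0·2.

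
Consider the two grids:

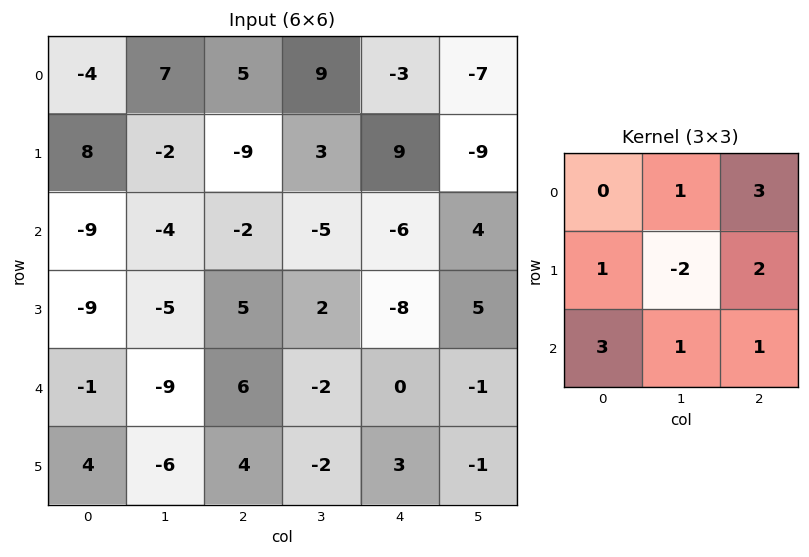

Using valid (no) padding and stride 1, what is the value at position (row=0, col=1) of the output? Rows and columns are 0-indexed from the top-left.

35

The receptive field on the input at this output position is [7 5 9 / -2 -9 3 / -4 -2 -5]. Elementwise product with the kernel and sum: 5·1 + 9·3 + -2·1 + -9·-2 + 3·2 + -4·3 + -2·1 + -5·1.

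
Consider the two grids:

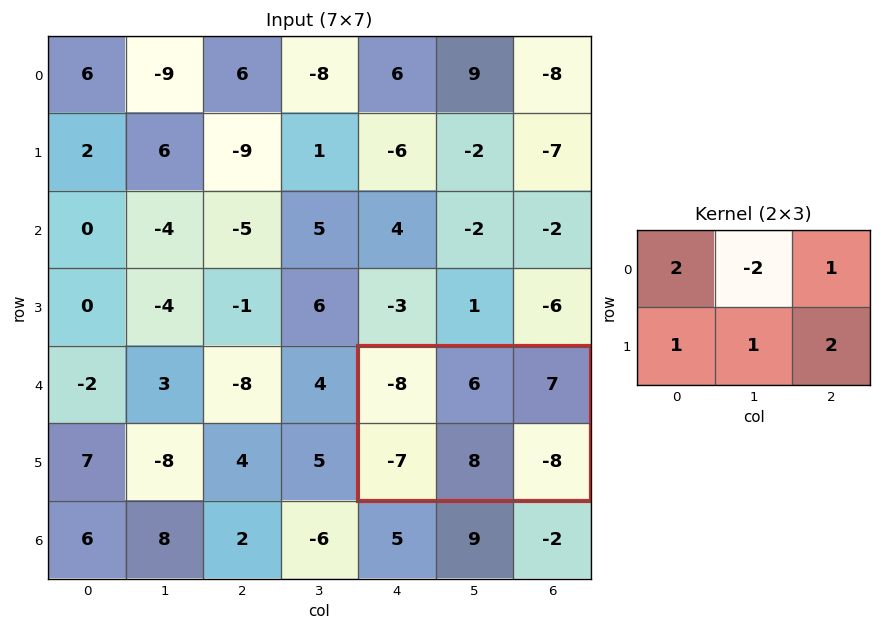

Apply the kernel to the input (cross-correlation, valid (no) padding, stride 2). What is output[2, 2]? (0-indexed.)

The receptive field on the input at this output position is [-8 6 7 / -7 8 -8]. Elementwise product with the kernel and sum: -8·2 + 6·-2 + 7·1 + -7·1 + 8·1 + -8·2.

-36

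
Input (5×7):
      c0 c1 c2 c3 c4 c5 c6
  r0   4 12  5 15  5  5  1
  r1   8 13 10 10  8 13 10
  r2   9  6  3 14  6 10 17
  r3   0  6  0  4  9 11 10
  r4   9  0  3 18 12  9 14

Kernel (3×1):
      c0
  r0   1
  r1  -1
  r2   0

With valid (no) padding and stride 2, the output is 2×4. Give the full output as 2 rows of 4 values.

Output[0,0]: The receptive field on the input at this output position is [4 / 8 / 9]. Elementwise product with the kernel and sum: 4·1 + 8·-1.
Output[0,1]: The receptive field on the input at this output position is [5 / 10 / 3]. Elementwise product with the kernel and sum: 5·1 + 10·-1.

-4 -5 -3 -9
9 3 -3 7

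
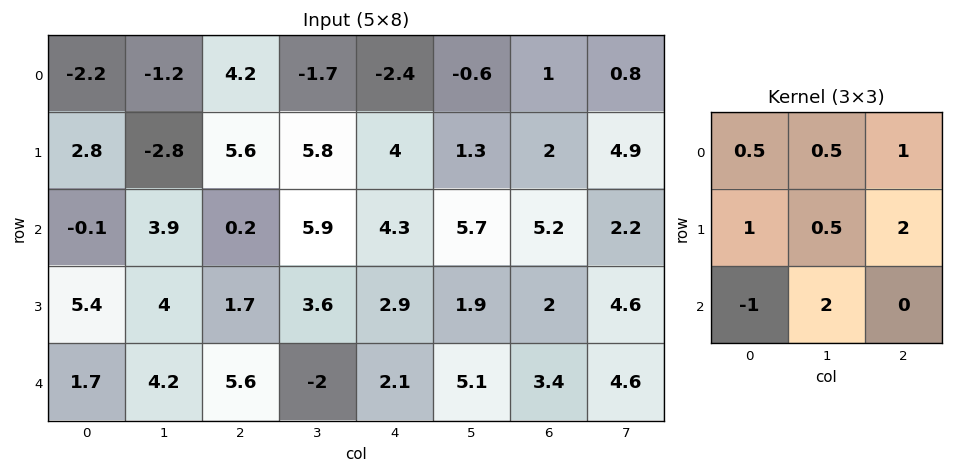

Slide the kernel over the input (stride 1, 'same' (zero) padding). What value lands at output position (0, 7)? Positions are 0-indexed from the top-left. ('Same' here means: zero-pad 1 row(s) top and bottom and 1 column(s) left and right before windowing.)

9.2

The receptive field on the zero-padded input at this output position is [0 0 0 / 1 0.8 0 / 2 4.9 0]. Elementwise product with the kernel and sum: 0·0.5 + 0·0.5 + 0·1 + 1·1 + 0.8·0.5 + 0·2 + 2·-1 + 4.9·2.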